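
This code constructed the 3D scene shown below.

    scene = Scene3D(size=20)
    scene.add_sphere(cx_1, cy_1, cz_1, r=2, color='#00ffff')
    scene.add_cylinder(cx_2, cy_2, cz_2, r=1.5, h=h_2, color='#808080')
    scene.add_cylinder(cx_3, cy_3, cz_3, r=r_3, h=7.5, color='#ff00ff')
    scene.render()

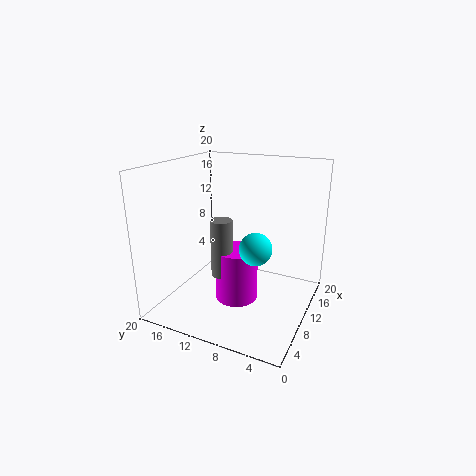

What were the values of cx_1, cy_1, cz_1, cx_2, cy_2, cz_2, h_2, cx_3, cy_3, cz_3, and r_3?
cx_1 = 5.5, cy_1 = 5.5, cz_1 = 11, cx_2 = 8, cy_2 = 11.5, cz_2 = 5, h_2 = 8, cx_3 = 9.5, cy_3 = 10, cz_3 = 1, r_3 = 3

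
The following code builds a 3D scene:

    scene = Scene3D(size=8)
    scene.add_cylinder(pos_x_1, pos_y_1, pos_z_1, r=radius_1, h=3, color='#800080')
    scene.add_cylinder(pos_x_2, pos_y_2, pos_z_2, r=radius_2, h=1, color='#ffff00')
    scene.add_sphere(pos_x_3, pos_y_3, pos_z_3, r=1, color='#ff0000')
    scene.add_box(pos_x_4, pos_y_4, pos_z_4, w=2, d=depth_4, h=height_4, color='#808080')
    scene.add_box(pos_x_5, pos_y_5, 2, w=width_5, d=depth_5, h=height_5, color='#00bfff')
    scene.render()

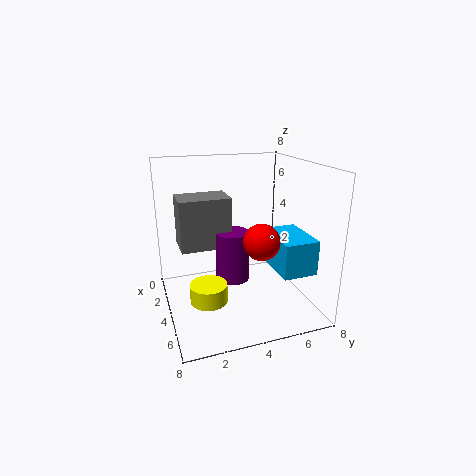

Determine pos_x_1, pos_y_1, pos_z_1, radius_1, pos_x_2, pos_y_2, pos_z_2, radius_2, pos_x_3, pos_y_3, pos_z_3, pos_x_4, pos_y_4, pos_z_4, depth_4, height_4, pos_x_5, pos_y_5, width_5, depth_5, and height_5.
pos_x_1 = 3
pos_y_1 = 4
pos_z_1 = 1
radius_1 = 1
pos_x_2 = 5
pos_y_2 = 2
pos_z_2 = 1
radius_2 = 1
pos_x_3 = 5
pos_y_3 = 5
pos_z_3 = 4
pos_x_4 = 1
pos_y_4 = 1
pos_z_4 = 3
depth_4 = 3
height_4 = 3
pos_x_5 = 3
pos_y_5 = 6
width_5 = 3
depth_5 = 2
height_5 = 2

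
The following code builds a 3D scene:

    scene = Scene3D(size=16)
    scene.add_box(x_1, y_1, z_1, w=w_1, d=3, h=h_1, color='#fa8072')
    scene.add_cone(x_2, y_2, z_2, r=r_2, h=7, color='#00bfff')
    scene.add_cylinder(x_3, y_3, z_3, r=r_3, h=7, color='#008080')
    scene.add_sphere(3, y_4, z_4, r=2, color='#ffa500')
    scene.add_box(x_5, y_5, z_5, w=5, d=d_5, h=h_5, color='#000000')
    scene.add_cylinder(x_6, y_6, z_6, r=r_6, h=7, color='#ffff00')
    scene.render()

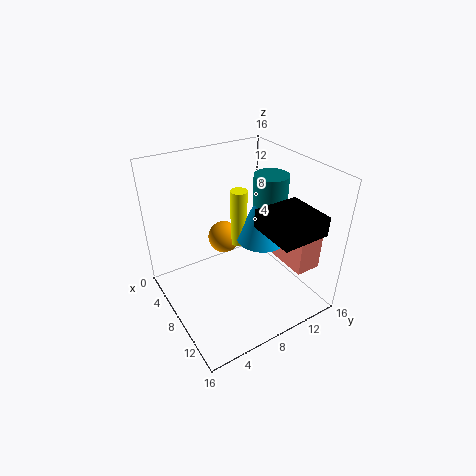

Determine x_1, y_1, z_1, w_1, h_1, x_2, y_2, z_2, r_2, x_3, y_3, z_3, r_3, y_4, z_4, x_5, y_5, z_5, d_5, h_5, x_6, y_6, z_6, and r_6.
x_1 = 8, y_1 = 13, z_1 = 4, w_1 = 5, h_1 = 4, x_2 = 7, y_2 = 12, z_2 = 6, r_2 = 3, x_3 = 7, y_3 = 13, z_3 = 7, r_3 = 2, y_4 = 9, z_4 = 5, x_5 = 11, y_5 = 8, z_5 = 11, d_5 = 5, h_5 = 2, x_6 = 5, y_6 = 10, z_6 = 5, r_6 = 1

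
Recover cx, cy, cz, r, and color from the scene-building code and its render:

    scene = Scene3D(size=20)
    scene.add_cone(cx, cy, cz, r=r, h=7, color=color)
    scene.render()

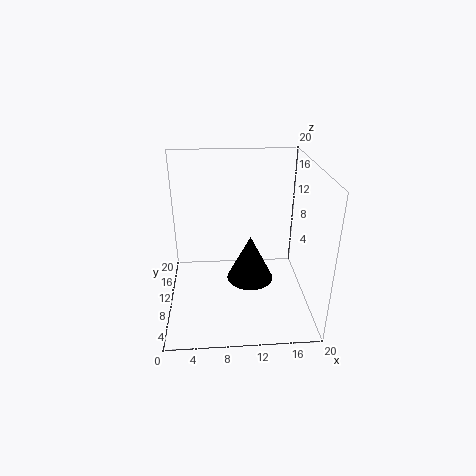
cx = 12, cy = 12, cz = 2, r = 3.5, color = 'black'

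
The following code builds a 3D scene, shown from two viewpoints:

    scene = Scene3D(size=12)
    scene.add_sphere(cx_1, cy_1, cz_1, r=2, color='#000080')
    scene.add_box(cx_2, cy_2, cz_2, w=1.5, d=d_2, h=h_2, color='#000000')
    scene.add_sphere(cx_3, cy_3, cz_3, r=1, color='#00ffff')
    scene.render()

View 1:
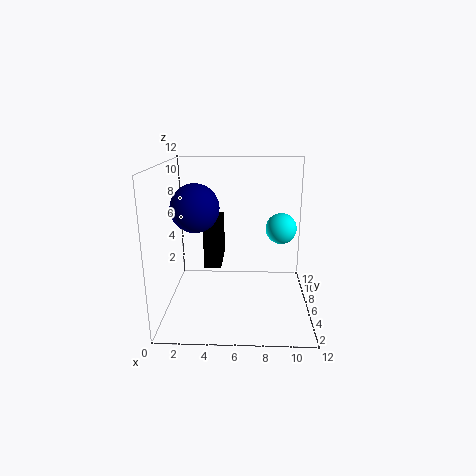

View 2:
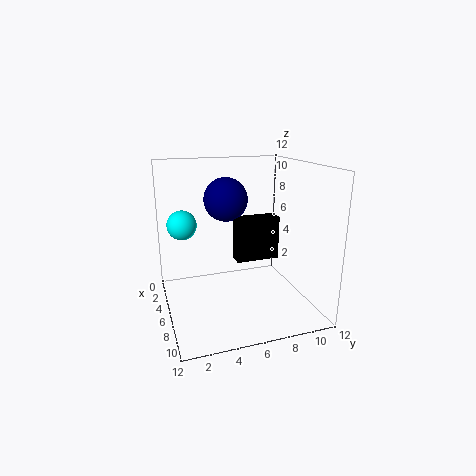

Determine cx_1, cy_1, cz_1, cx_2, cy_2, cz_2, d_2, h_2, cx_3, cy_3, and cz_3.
cx_1 = 2.5; cy_1 = 6; cz_1 = 8.5; cx_2 = 3; cy_2 = 6.5; cz_2 = 3; d_2 = 4; h_2 = 4; cx_3 = 9; cy_3 = 1; cz_3 = 8.5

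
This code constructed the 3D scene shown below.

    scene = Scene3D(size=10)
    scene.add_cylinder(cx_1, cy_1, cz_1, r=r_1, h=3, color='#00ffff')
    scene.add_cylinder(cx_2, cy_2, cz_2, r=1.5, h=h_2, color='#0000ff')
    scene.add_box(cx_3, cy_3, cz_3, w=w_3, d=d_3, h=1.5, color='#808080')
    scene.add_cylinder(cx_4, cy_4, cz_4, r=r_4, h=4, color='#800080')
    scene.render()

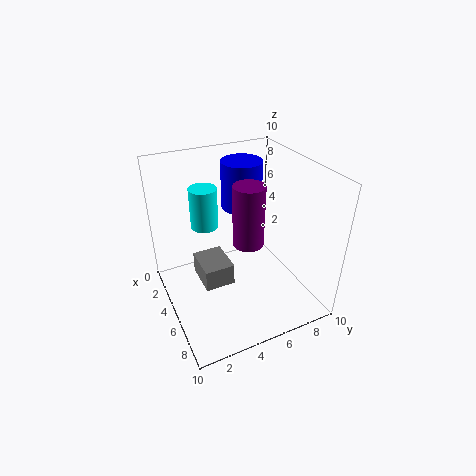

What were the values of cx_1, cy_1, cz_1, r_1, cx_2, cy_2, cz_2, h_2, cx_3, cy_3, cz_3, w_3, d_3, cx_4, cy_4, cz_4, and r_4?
cx_1 = 2.5, cy_1 = 3.5, cz_1 = 5, r_1 = 1, cx_2 = 2.5, cy_2 = 6.5, cz_2 = 6, h_2 = 3.5, cx_3 = 4, cy_3 = 2, cz_3 = 2.5, w_3 = 2.5, d_3 = 2, cx_4 = 6.5, cy_4 = 5, cz_4 = 5.5, r_4 = 1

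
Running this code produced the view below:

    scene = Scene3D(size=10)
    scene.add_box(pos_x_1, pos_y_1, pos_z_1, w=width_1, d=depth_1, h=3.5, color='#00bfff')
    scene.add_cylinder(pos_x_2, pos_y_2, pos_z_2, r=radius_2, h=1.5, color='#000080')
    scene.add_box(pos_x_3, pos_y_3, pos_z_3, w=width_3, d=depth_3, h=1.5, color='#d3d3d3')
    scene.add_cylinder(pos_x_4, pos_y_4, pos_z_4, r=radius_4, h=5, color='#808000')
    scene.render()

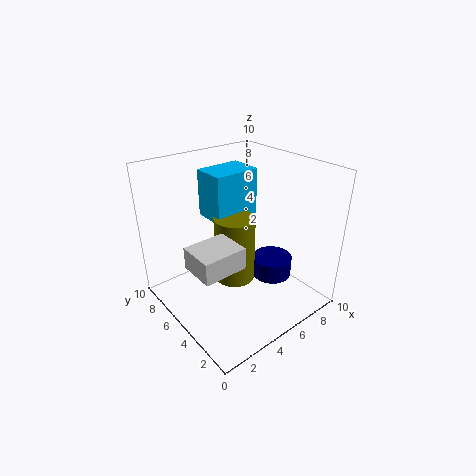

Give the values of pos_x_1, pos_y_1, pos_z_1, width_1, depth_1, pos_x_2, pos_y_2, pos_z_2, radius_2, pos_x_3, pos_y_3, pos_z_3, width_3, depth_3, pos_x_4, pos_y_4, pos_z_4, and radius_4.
pos_x_1 = 4.5; pos_y_1 = 6.5; pos_z_1 = 5.5; width_1 = 3.5; depth_1 = 2.5; pos_x_2 = 8; pos_y_2 = 4.5; pos_z_2 = 1; radius_2 = 1.5; pos_x_3 = 1; pos_y_3 = 3; pos_z_3 = 4; width_3 = 3; depth_3 = 2.5; pos_x_4 = 5.5; pos_y_4 = 6; pos_z_4 = 1; radius_4 = 1.5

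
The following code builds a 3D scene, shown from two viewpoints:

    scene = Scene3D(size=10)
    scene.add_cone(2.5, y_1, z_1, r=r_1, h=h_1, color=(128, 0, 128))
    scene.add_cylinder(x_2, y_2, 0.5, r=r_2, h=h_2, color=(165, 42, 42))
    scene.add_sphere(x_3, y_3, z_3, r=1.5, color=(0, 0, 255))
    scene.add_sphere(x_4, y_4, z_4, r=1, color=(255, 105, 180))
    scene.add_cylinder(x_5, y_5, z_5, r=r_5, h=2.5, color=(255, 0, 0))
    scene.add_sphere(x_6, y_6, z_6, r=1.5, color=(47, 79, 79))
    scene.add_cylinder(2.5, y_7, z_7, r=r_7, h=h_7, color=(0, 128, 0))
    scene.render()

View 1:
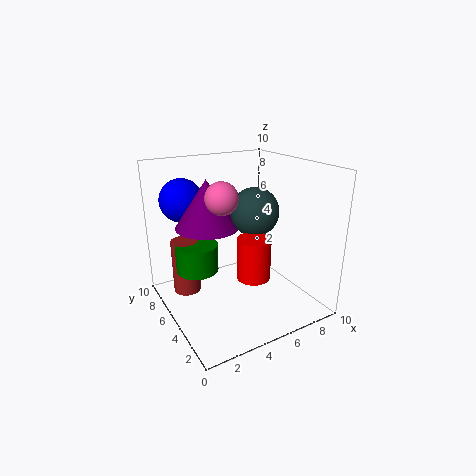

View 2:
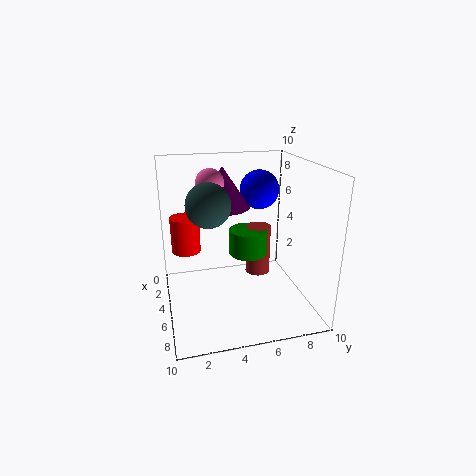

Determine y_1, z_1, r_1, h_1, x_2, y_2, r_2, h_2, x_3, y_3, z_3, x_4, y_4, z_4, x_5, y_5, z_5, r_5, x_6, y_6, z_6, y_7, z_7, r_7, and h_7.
y_1 = 4.5, z_1 = 6.5, r_1 = 2, h_1 = 3, x_2 = 2, y_2 = 7.5, r_2 = 1, h_2 = 4, x_3 = 2, y_3 = 7.5, z_3 = 7.5, x_4 = 3, y_4 = 3.5, z_4 = 8.5, x_5 = 4, y_5 = 1.5, z_5 = 4, r_5 = 1, x_6 = 5, y_6 = 3, z_6 = 7.5, y_7 = 6.5, z_7 = 2.5, r_7 = 1.5, h_7 = 2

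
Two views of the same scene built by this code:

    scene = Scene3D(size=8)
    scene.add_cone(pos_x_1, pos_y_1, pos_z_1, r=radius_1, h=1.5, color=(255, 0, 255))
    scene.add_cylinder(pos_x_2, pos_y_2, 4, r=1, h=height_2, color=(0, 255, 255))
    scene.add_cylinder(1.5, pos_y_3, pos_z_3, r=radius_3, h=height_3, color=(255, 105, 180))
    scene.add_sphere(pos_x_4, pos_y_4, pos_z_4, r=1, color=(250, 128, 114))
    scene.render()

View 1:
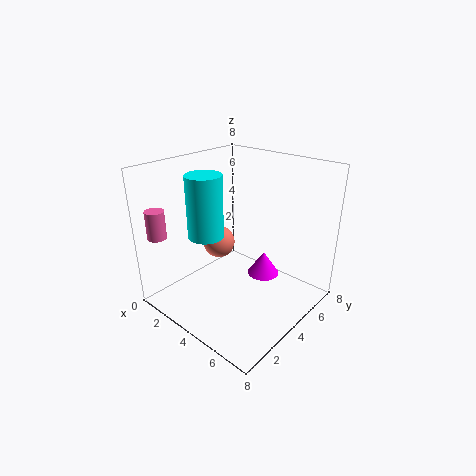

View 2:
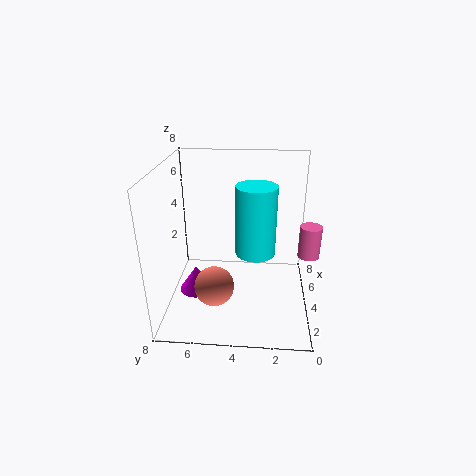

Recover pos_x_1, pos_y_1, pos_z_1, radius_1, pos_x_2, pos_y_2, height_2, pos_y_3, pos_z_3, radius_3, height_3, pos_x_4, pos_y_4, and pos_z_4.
pos_x_1 = 4, pos_y_1 = 6.5, pos_z_1 = 0.5, radius_1 = 1, pos_x_2 = 2.5, pos_y_2 = 3, height_2 = 3.5, pos_y_3 = 0.5, pos_z_3 = 4.5, radius_3 = 0.5, height_3 = 1.5, pos_x_4 = 1.5, pos_y_4 = 5, pos_z_4 = 2.5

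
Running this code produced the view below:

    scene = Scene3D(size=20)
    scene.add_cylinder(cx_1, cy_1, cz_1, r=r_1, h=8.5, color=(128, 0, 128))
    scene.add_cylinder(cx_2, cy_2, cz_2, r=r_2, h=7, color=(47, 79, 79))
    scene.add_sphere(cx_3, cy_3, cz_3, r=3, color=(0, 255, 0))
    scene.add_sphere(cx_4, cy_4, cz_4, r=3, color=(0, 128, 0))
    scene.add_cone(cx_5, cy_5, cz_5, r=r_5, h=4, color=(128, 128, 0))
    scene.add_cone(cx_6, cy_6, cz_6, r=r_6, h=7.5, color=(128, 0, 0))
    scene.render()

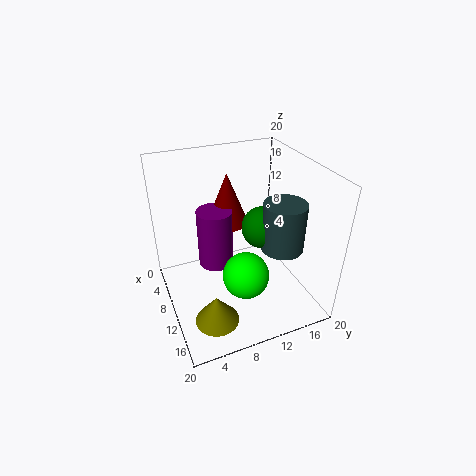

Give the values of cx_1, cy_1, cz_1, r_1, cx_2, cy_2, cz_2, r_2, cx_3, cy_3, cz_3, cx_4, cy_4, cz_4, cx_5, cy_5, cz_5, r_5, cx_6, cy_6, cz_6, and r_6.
cx_1 = 7.5
cy_1 = 7.5
cz_1 = 5
r_1 = 2.5
cx_2 = 12
cy_2 = 16
cz_2 = 8
r_2 = 3
cx_3 = 15
cy_3 = 9
cz_3 = 7.5
cx_4 = 9.5
cy_4 = 14
cz_4 = 10.5
cx_5 = 14.5
cy_5 = 5
cz_5 = 0.5
r_5 = 3
cx_6 = 6
cy_6 = 10
cz_6 = 10.5
r_6 = 3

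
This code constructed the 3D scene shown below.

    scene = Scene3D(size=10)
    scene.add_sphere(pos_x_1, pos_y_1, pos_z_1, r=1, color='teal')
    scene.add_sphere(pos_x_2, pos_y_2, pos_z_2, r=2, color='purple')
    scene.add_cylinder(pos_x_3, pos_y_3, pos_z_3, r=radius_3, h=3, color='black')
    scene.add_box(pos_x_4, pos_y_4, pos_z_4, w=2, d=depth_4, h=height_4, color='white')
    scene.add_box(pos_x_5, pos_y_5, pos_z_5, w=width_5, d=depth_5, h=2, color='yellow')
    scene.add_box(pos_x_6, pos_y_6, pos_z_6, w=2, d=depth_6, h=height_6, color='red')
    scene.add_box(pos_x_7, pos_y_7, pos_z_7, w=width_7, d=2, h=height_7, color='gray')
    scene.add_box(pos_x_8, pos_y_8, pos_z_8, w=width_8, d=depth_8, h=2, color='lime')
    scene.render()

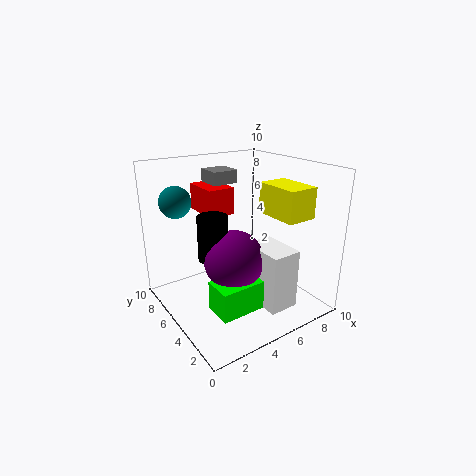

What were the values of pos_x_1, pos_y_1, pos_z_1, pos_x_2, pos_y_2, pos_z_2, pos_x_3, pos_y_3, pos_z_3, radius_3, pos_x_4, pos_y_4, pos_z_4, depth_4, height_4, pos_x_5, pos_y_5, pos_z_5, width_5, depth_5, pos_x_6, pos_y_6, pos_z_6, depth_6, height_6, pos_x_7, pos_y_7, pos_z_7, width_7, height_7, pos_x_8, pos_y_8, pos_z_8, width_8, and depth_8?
pos_x_1 = 1, pos_y_1 = 6, pos_z_1 = 8, pos_x_2 = 4, pos_y_2 = 4, pos_z_2 = 4, pos_x_3 = 3, pos_y_3 = 5, pos_z_3 = 4, radius_3 = 1, pos_x_4 = 5, pos_y_4 = 1, pos_z_4 = 1, depth_4 = 3, height_4 = 4, pos_x_5 = 6, pos_y_5 = 1, pos_z_5 = 7, width_5 = 2, depth_5 = 3, pos_x_6 = 4, pos_y_6 = 7, pos_z_6 = 6, depth_6 = 3, height_6 = 2, pos_x_7 = 5, pos_y_7 = 8, pos_z_7 = 8, width_7 = 2, height_7 = 1, pos_x_8 = 2, pos_y_8 = 2, pos_z_8 = 1, width_8 = 3, depth_8 = 2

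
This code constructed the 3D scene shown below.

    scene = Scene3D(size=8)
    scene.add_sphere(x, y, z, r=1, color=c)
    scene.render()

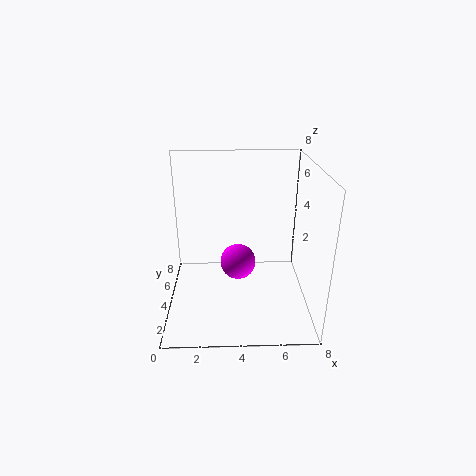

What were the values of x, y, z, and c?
x = 4; y = 4; z = 2.5; c = 'magenta'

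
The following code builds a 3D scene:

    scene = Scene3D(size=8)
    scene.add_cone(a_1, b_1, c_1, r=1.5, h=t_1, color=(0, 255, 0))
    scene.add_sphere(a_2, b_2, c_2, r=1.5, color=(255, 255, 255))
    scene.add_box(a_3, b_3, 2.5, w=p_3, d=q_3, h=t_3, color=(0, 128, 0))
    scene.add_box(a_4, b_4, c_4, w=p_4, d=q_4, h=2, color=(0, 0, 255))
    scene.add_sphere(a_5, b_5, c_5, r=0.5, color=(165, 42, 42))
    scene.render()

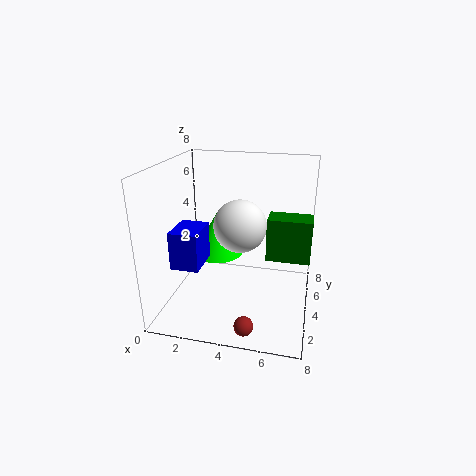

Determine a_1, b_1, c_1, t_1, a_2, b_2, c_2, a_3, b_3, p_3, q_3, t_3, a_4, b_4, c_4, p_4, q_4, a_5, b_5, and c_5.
a_1 = 2.5
b_1 = 5
c_1 = 2.5
t_1 = 2.5
a_2 = 4
b_2 = 4.5
c_2 = 4.5
a_3 = 5.5
b_3 = 4.5
p_3 = 2.5
q_3 = 1.5
t_3 = 2.5
a_4 = 1
b_4 = 1.5
c_4 = 3
p_4 = 1.5
q_4 = 2
a_5 = 5
b_5 = 1
c_5 = 0.5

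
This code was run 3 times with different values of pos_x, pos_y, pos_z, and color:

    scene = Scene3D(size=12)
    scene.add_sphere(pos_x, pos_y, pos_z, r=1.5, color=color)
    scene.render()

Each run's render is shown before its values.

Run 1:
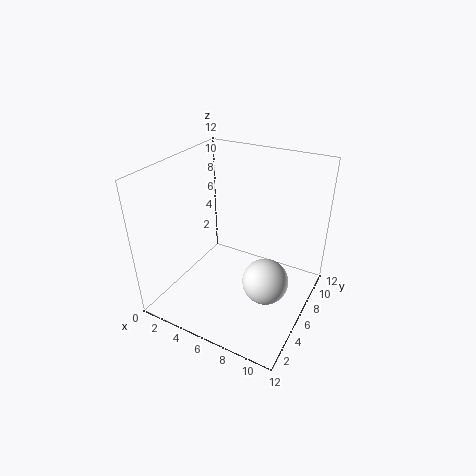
pos_x = 10.5
pos_y = 1.5
pos_z = 6.5
color = 'white'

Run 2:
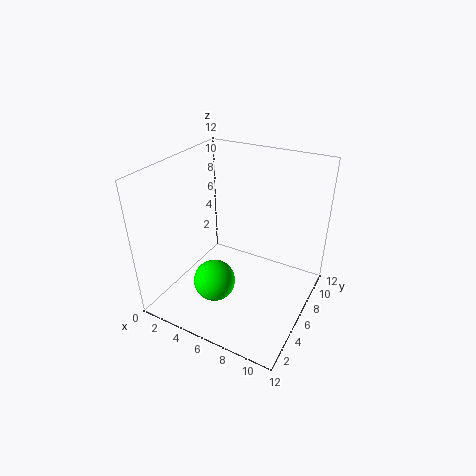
pos_x = 6.5
pos_y = 1.5
pos_z = 5
color = 'lime'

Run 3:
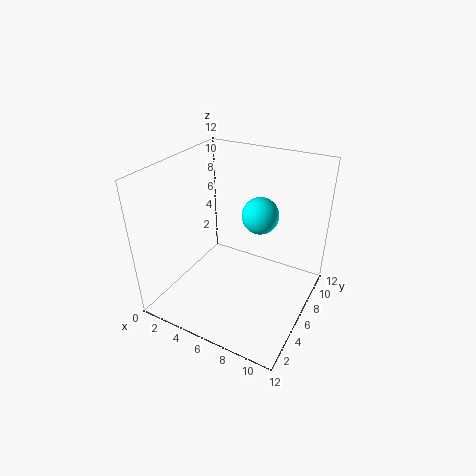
pos_x = 7.5
pos_y = 7
pos_z = 8
color = 'cyan'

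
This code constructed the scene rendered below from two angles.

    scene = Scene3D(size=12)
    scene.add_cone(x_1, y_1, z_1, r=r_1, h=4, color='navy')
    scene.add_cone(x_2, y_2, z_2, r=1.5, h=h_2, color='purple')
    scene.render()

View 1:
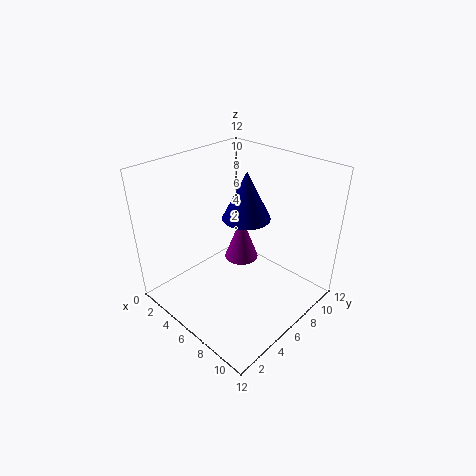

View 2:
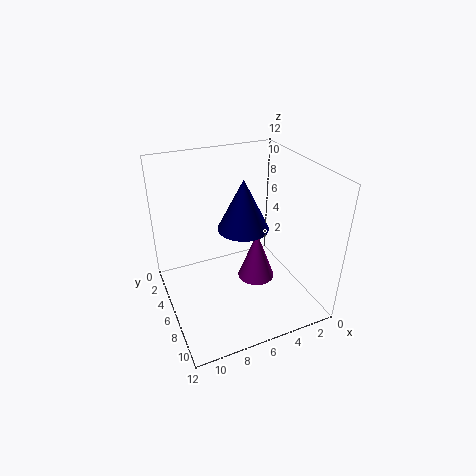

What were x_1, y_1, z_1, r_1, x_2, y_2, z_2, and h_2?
x_1 = 6, y_1 = 7, z_1 = 7.5, r_1 = 2, x_2 = 5, y_2 = 7.5, z_2 = 3, h_2 = 4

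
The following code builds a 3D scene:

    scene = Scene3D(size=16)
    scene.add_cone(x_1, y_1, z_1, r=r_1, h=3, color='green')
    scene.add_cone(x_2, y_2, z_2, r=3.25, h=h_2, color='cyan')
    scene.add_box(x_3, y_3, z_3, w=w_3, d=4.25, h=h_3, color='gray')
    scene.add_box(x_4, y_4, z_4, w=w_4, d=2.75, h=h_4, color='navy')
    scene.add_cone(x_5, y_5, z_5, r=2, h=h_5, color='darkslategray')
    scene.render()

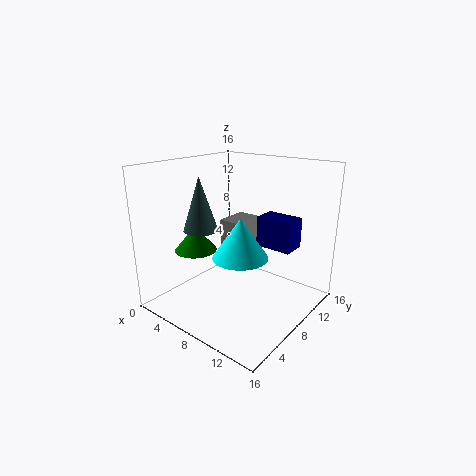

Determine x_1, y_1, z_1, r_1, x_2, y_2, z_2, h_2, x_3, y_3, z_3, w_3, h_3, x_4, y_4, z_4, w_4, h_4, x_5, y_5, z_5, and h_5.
x_1 = 2.5
y_1 = 6.75
z_1 = 5.5
r_1 = 2.5
x_2 = 7.75
y_2 = 8.75
z_2 = 5.25
h_2 = 4.75
x_3 = 2.75
y_3 = 11
z_3 = 3.5
w_3 = 2.75
h_3 = 4.75
x_4 = 8.75
y_4 = 10.5
z_4 = 6.5
w_4 = 4.25
h_4 = 3.5
x_5 = 3.5
y_5 = 6.75
z_5 = 8.25
h_5 = 6.25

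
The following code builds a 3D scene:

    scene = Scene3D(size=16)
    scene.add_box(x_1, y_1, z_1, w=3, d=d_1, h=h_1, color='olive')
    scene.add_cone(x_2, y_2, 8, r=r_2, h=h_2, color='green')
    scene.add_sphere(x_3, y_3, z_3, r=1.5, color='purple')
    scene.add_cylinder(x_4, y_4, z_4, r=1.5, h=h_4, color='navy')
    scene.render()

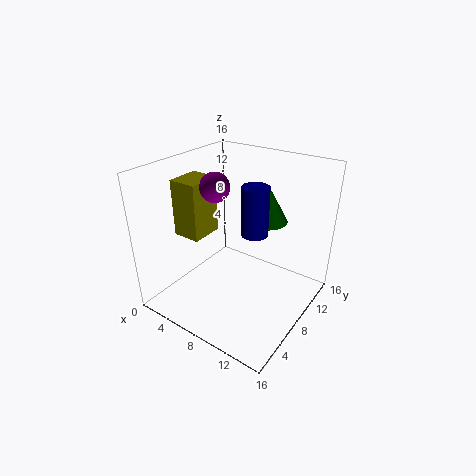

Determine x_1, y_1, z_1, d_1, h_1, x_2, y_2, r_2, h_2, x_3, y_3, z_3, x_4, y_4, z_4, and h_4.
x_1 = 3, y_1 = 3.5, z_1 = 9, d_1 = 3.5, h_1 = 6, x_2 = 8.5, y_2 = 13.5, r_2 = 2.5, h_2 = 4.5, x_3 = 7, y_3 = 5.5, z_3 = 14.5, x_4 = 9.5, y_4 = 9, z_4 = 8.5, h_4 = 5.5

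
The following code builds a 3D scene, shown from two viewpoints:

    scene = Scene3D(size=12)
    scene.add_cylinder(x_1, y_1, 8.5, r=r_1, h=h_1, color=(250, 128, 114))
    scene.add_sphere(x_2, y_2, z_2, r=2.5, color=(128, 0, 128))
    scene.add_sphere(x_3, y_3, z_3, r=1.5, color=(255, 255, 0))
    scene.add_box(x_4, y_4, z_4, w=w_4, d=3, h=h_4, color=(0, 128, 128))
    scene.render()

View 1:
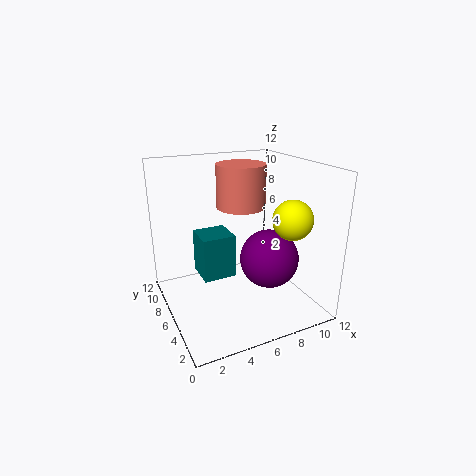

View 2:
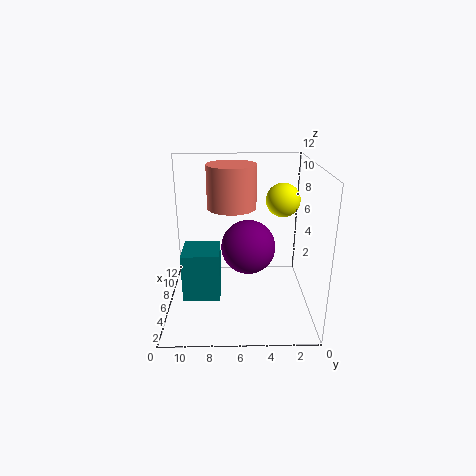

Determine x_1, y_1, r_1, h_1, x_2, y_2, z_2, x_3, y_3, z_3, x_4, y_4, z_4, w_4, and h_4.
x_1 = 6.5; y_1 = 6.5; r_1 = 2; h_1 = 3.5; x_2 = 8.5; y_2 = 5; z_2 = 4; x_3 = 8.5; y_3 = 2; z_3 = 8.5; x_4 = 3.5; y_4 = 7.5; z_4 = 1.5; w_4 = 3; h_4 = 4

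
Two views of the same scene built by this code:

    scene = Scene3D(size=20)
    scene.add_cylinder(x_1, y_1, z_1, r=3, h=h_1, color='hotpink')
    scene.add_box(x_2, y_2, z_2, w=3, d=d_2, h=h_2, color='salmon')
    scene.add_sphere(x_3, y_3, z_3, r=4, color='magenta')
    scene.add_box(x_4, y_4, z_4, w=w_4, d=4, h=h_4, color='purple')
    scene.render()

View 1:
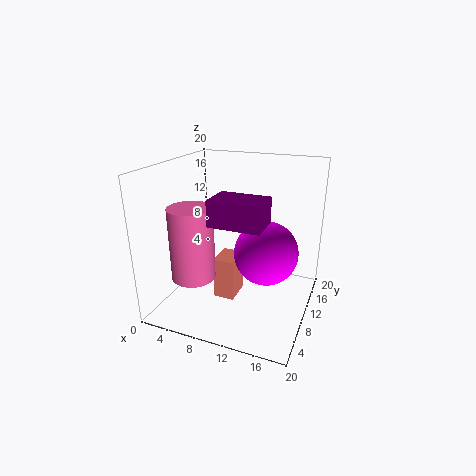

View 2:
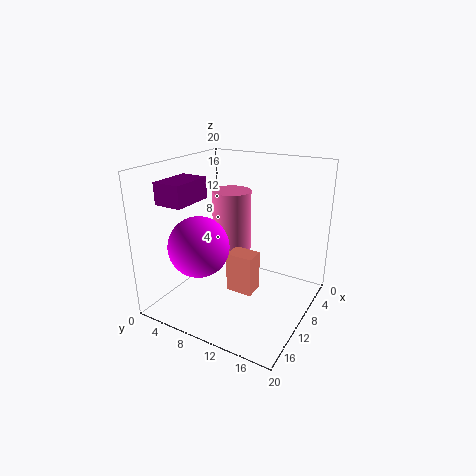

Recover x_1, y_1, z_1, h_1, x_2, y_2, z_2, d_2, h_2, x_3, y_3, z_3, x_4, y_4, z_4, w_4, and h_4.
x_1 = 5
y_1 = 6
z_1 = 5
h_1 = 10
x_2 = 7
y_2 = 8
z_2 = 1
d_2 = 4
h_2 = 6
x_3 = 15
y_3 = 7
z_3 = 10
x_4 = 10
y_4 = 1
z_4 = 15
w_4 = 6
h_4 = 3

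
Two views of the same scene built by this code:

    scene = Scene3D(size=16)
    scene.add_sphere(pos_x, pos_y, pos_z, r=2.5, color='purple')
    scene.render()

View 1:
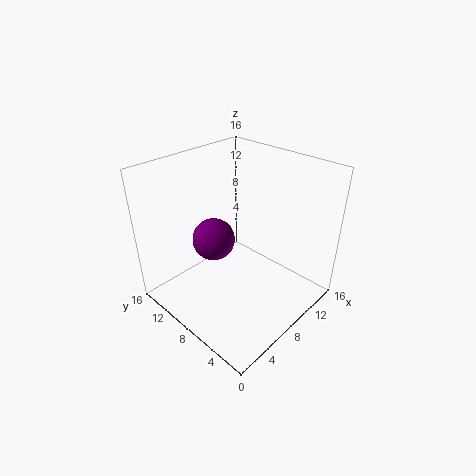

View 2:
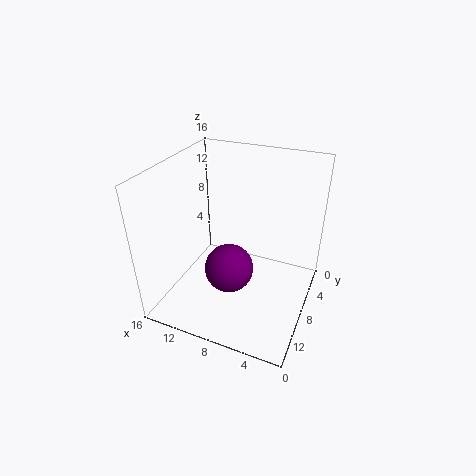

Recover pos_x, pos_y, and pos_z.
pos_x = 7.5; pos_y = 11.5; pos_z = 6.5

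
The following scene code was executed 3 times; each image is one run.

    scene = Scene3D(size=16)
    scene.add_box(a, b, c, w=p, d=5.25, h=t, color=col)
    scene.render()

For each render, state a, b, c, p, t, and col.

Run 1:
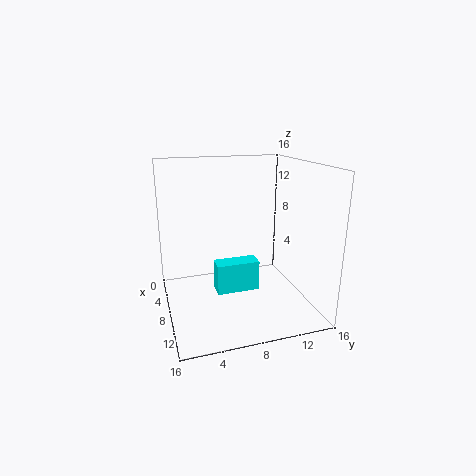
a = 4.25, b = 6, c = 0.25, p = 2.25, t = 3.75, col = 'cyan'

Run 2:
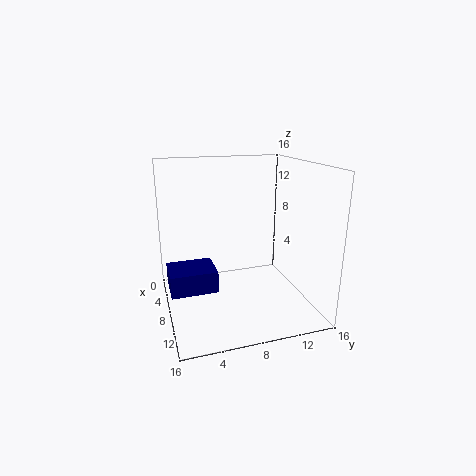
a = 4.5, b = 0.25, c = 2, p = 4.25, t = 2.5, col = 'navy'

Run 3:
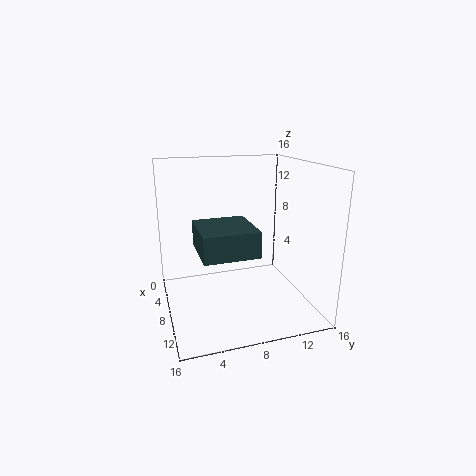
a = 9.5, b = 2.75, c = 8.5, p = 5.5, t = 2.5, col = 'darkslategray'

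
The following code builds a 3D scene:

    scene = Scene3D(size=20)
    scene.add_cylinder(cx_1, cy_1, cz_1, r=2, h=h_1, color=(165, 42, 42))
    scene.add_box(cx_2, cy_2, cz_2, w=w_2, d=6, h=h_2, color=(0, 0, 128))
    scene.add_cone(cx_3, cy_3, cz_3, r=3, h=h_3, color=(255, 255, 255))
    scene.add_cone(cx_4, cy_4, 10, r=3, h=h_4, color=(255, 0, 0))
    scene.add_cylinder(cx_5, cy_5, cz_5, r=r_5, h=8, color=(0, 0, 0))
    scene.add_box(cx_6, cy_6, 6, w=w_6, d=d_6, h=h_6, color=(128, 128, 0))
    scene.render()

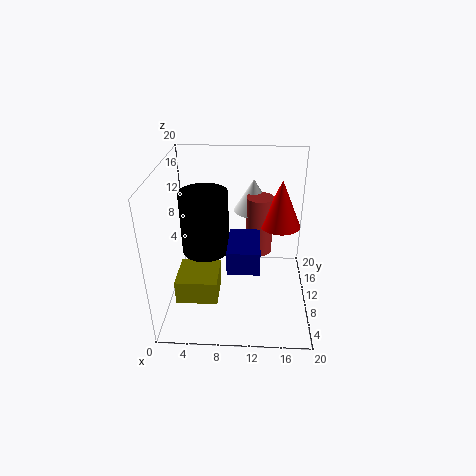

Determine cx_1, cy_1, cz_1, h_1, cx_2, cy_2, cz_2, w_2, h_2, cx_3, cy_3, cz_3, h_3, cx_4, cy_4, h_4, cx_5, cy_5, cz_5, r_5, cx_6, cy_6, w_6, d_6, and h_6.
cx_1 = 13
cy_1 = 15
cz_1 = 5
h_1 = 9
cx_2 = 9
cy_2 = 3
cz_2 = 9
w_2 = 4
h_2 = 3
cx_3 = 12
cy_3 = 17
cz_3 = 11
h_3 = 5
cx_4 = 16
cy_4 = 14
h_4 = 7
cx_5 = 6
cy_5 = 7
cz_5 = 10
r_5 = 3
cx_6 = 3
cy_6 = 1
w_6 = 5
d_6 = 5
h_6 = 3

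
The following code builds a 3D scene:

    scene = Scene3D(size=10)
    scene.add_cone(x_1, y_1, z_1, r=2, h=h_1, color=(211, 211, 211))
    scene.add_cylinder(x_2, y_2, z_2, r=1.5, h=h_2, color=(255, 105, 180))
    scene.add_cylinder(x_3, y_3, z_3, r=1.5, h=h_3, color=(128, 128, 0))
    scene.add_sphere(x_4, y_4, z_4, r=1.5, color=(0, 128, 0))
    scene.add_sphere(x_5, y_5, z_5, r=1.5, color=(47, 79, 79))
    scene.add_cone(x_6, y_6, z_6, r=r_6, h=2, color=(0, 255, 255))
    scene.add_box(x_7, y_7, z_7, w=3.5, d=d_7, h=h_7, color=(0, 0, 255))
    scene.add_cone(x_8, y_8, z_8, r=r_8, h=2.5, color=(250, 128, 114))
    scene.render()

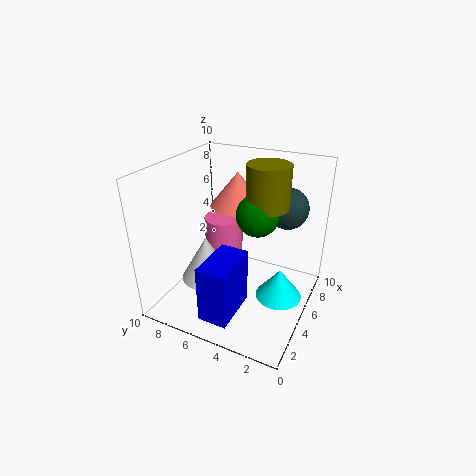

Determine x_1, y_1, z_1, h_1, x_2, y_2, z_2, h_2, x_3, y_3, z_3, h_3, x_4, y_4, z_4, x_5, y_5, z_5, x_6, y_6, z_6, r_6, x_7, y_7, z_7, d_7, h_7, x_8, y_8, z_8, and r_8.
x_1 = 5.5, y_1 = 8, z_1 = 0.5, h_1 = 3.5, x_2 = 7.5, y_2 = 7.5, z_2 = 2, h_2 = 3, x_3 = 6.5, y_3 = 3.5, z_3 = 7, h_3 = 3, x_4 = 6, y_4 = 4, z_4 = 6.5, x_5 = 8, y_5 = 2.5, z_5 = 6.5, x_6 = 4, y_6 = 1.5, z_6 = 2, r_6 = 1.5, x_7 = 1, y_7 = 4, z_7 = 0.5, d_7 = 2, h_7 = 4, x_8 = 7, y_8 = 6, z_8 = 6.5, r_8 = 2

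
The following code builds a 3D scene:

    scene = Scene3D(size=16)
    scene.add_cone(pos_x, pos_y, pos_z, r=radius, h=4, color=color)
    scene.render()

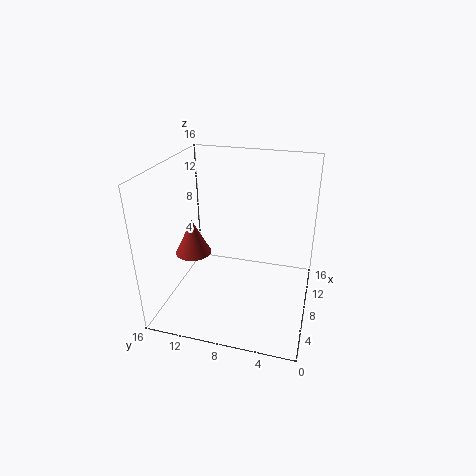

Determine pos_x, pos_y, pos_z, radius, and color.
pos_x = 7, pos_y = 13, pos_z = 6, radius = 2, color = 'brown'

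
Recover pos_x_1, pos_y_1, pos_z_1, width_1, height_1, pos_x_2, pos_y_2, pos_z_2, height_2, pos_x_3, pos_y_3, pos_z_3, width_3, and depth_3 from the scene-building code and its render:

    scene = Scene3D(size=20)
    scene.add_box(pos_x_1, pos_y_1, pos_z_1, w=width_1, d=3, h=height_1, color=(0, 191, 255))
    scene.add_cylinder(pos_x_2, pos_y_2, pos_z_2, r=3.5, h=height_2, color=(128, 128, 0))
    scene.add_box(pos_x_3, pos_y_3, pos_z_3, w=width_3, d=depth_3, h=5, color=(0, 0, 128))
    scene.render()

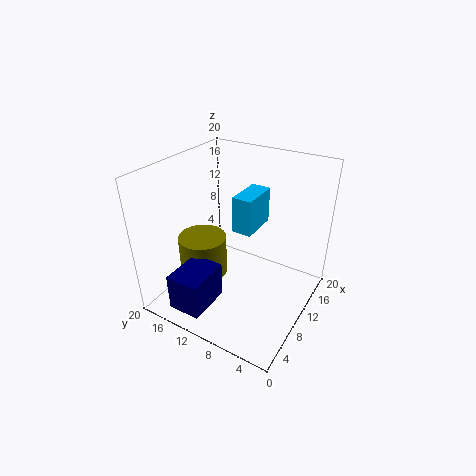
pos_x_1 = 12.5, pos_y_1 = 9.5, pos_z_1 = 9, width_1 = 6, height_1 = 5.5, pos_x_2 = 9, pos_y_2 = 15.5, pos_z_2 = 3, height_2 = 6, pos_x_3 = 0.5, pos_y_3 = 10.5, pos_z_3 = 2.5, width_3 = 6, depth_3 = 4.5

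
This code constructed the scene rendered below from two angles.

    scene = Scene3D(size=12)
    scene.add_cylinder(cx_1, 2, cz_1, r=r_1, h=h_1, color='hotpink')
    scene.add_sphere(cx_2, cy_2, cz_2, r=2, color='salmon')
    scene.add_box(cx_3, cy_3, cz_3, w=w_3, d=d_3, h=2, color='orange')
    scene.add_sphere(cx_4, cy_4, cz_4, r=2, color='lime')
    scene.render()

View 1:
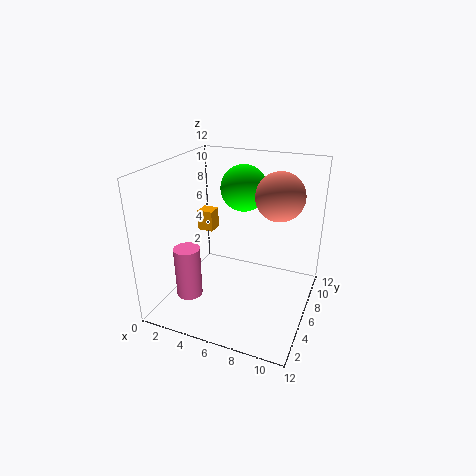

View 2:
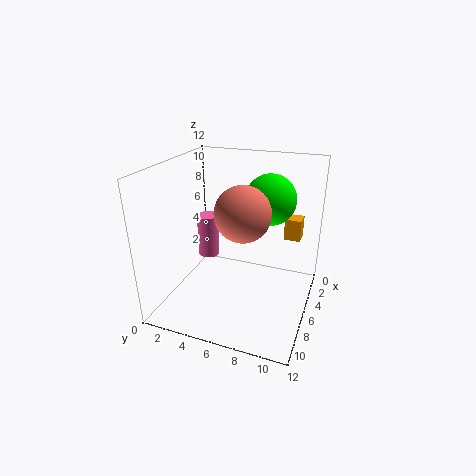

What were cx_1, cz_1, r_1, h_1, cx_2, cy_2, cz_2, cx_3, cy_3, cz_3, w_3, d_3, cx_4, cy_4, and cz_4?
cx_1 = 3.5, cz_1 = 2.5, r_1 = 1, h_1 = 4, cx_2 = 9, cy_2 = 7.5, cz_2 = 9.5, cx_3 = 0.5, cy_3 = 9, cz_3 = 4.5, w_3 = 1.5, d_3 = 1.5, cx_4 = 5.5, cy_4 = 8.5, cz_4 = 9.5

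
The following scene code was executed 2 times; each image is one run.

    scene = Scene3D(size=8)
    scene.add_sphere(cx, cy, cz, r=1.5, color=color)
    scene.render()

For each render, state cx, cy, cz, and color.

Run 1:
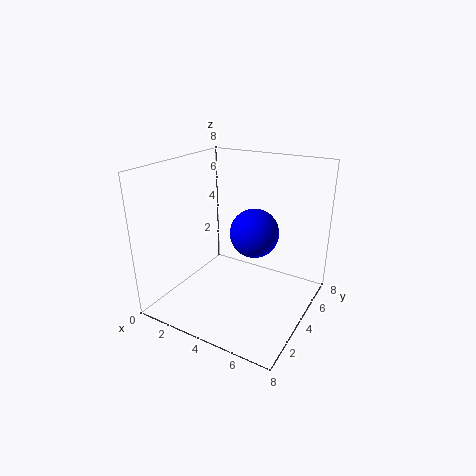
cx = 4; cy = 6; cz = 3.5; color = 'blue'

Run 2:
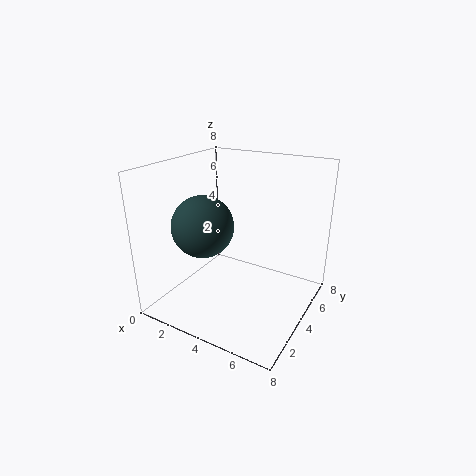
cx = 3.5; cy = 1.5; cz = 5.5; color = 'darkslategray'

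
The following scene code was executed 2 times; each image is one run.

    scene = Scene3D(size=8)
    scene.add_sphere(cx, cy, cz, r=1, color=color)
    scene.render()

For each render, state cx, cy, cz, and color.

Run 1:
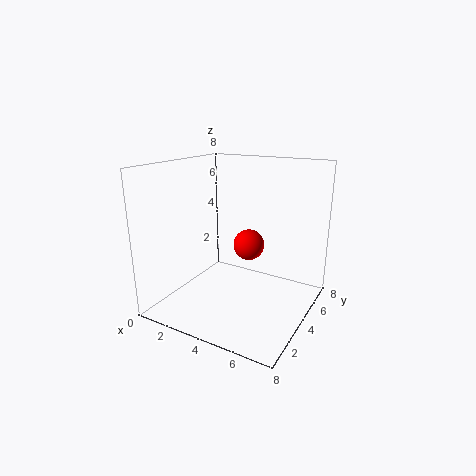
cx = 3.25; cy = 6.75; cz = 2.5; color = 'red'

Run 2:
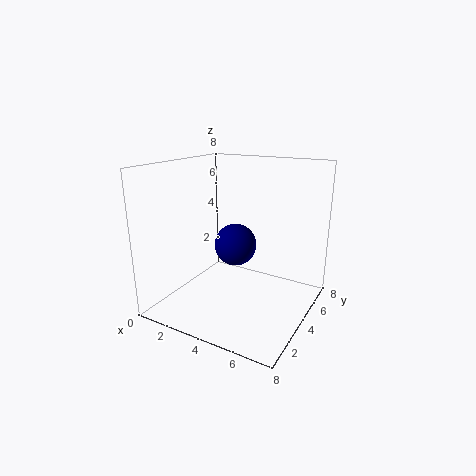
cx = 5; cy = 2; cz = 4.5; color = 'navy'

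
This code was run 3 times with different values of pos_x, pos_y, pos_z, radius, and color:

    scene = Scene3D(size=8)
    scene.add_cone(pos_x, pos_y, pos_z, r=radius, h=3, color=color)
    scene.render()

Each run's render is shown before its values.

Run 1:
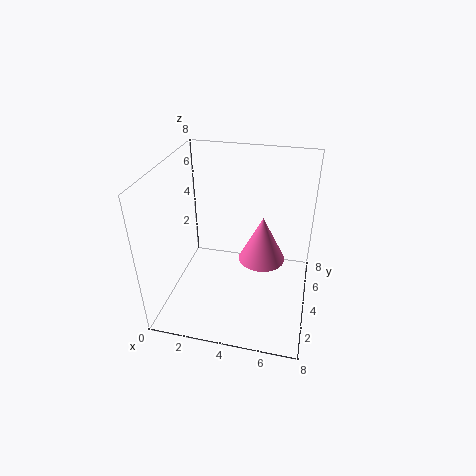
pos_x = 5
pos_y = 6.5
pos_z = 1
radius = 1.5
color = 'hotpink'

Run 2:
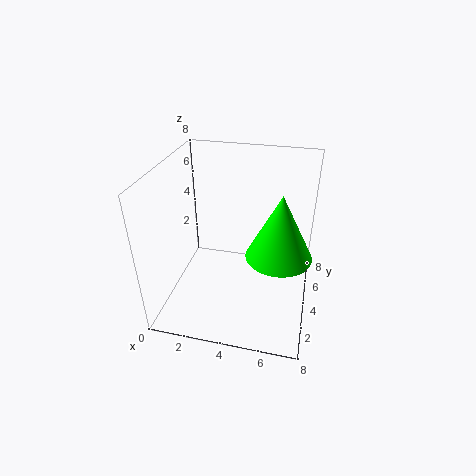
pos_x = 6.5
pos_y = 1.5
pos_z = 5
radius = 1.5
color = 'lime'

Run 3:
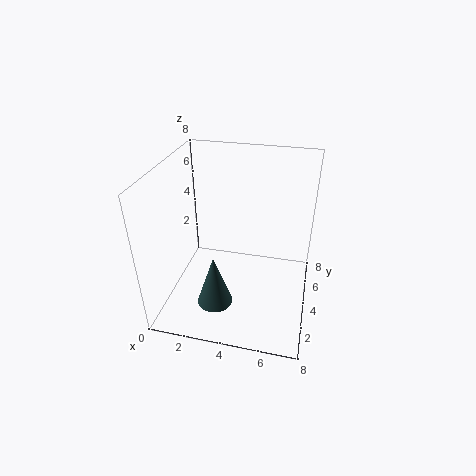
pos_x = 3
pos_y = 2.5
pos_z = 0.5
radius = 1
color = 'darkslategray'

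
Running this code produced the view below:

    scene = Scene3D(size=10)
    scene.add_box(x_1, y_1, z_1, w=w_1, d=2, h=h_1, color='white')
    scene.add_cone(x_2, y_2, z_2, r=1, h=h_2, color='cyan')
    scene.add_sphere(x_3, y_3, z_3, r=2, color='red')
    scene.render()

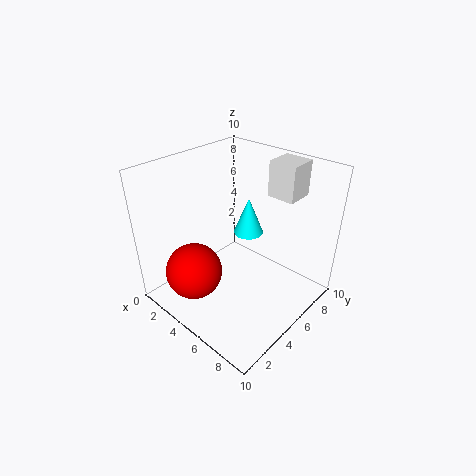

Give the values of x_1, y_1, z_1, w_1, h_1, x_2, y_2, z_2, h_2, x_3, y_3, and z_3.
x_1 = 5.5; y_1 = 7.5; z_1 = 7.5; w_1 = 2; h_1 = 2.5; x_2 = 5.5; y_2 = 5.5; z_2 = 5.5; h_2 = 2.5; x_3 = 3; y_3 = 2.5; z_3 = 2.5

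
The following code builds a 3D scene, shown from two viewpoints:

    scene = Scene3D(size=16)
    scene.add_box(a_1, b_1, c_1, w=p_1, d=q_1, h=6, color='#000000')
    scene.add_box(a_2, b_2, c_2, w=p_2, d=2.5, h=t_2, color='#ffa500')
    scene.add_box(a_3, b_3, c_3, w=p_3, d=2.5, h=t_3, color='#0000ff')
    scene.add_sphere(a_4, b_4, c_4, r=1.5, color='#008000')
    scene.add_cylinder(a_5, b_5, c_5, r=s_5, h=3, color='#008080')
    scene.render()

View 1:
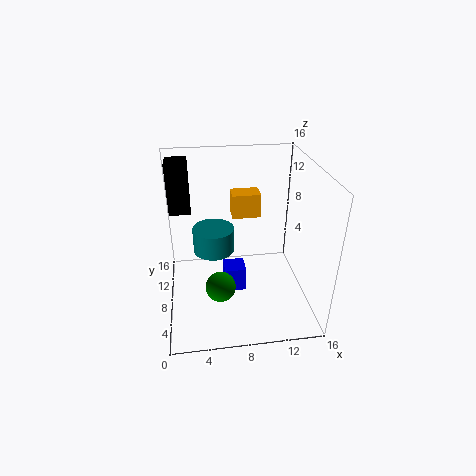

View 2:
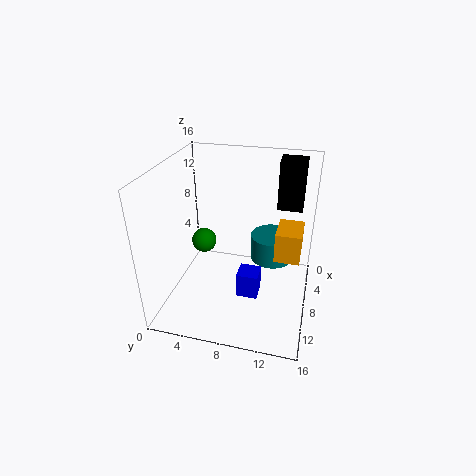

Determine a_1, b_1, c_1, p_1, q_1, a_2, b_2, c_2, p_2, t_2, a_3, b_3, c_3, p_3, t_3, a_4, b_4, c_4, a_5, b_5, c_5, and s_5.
a_1 = 0.5; b_1 = 11.5; c_1 = 9.5; p_1 = 2.5; q_1 = 3; a_2 = 8; b_2 = 12.5; c_2 = 8; p_2 = 3.5; t_2 = 3; a_3 = 6.5; b_3 = 8; c_3 = 0.5; p_3 = 2.5; t_3 = 3; a_4 = 5.5; b_4 = 3; c_4 = 5.5; a_5 = 5.5; b_5 = 11.5; c_5 = 4.5; s_5 = 2.5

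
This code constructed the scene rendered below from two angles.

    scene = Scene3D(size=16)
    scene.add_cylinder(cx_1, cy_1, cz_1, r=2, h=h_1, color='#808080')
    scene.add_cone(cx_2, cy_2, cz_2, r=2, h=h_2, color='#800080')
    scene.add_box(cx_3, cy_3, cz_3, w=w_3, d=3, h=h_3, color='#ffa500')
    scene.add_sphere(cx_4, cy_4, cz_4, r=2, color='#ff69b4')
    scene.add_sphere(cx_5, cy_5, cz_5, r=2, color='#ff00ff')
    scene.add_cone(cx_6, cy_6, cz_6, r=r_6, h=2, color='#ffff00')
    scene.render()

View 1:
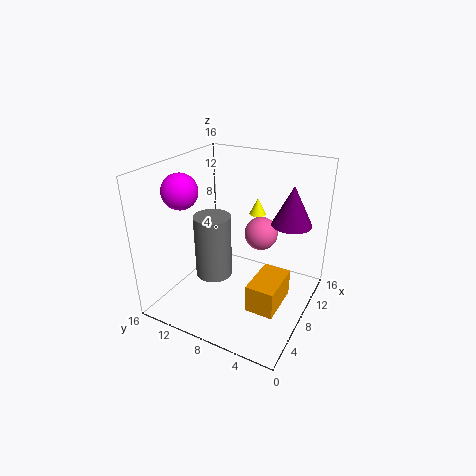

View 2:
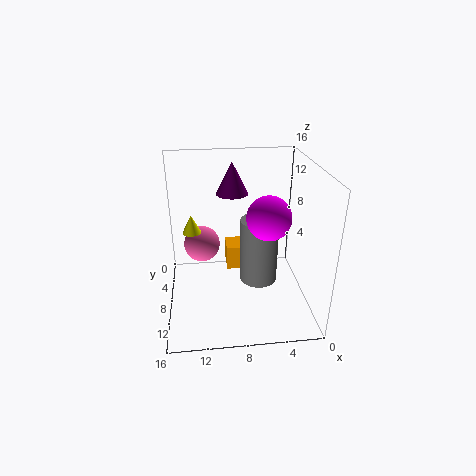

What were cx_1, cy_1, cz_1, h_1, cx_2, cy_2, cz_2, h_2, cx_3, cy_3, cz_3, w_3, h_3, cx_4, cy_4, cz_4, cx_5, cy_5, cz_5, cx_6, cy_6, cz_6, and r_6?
cx_1 = 6, cy_1 = 10, cz_1 = 4, h_1 = 7, cx_2 = 8, cy_2 = 2, cz_2 = 11, h_2 = 4, cx_3 = 4, cy_3 = 2, cz_3 = 2, w_3 = 5, h_3 = 3, cx_4 = 12, cy_4 = 7, cz_4 = 7, cx_5 = 6, cy_5 = 14, cz_5 = 13, cx_6 = 13, cy_6 = 8, cz_6 = 9, r_6 = 1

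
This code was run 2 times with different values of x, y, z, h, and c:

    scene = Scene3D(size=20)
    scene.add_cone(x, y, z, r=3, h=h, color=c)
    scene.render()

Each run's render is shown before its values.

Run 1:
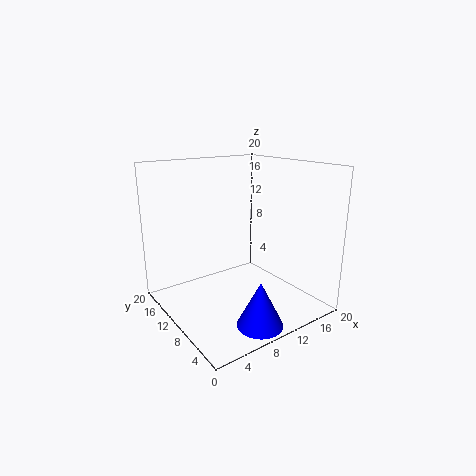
x = 8.5; y = 3; z = 0.5; h = 6; c = 'blue'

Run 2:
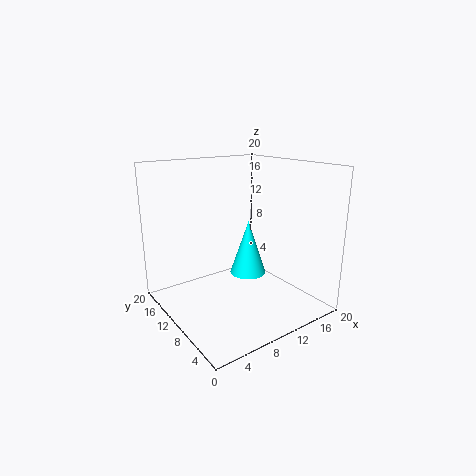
x = 16; y = 15.5; z = 1; h = 9; c = 'cyan'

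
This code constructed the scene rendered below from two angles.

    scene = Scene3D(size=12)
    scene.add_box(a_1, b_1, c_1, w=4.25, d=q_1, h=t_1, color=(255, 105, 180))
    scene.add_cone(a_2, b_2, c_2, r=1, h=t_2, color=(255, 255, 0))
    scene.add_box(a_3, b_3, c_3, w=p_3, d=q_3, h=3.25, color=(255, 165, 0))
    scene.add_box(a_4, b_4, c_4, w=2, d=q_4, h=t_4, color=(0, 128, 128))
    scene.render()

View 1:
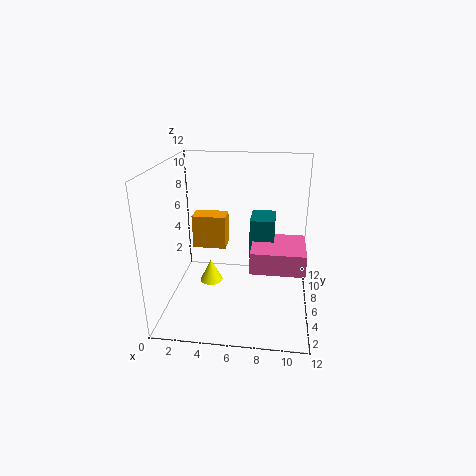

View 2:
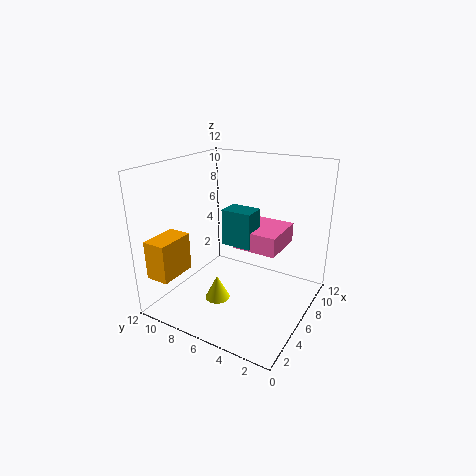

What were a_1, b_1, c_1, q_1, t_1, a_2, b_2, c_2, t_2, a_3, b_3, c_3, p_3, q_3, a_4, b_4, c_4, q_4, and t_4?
a_1 = 7.25
b_1 = 3.25
c_1 = 4.25
q_1 = 4
t_1 = 1.75
a_2 = 3.5
b_2 = 6.5
c_2 = 1.5
t_2 = 2
a_3 = 1
b_3 = 9.75
c_3 = 3
p_3 = 3.25
q_3 = 2
a_4 = 7
b_4 = 5.5
c_4 = 4.5
q_4 = 2.75
t_4 = 3.25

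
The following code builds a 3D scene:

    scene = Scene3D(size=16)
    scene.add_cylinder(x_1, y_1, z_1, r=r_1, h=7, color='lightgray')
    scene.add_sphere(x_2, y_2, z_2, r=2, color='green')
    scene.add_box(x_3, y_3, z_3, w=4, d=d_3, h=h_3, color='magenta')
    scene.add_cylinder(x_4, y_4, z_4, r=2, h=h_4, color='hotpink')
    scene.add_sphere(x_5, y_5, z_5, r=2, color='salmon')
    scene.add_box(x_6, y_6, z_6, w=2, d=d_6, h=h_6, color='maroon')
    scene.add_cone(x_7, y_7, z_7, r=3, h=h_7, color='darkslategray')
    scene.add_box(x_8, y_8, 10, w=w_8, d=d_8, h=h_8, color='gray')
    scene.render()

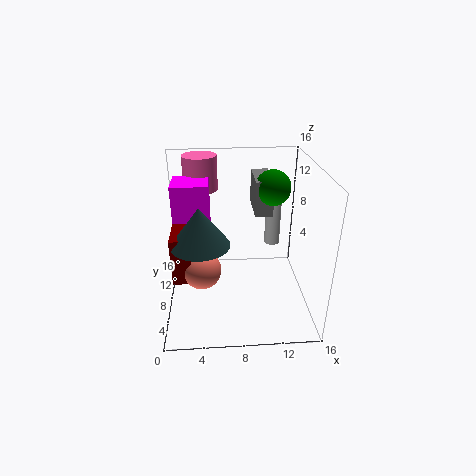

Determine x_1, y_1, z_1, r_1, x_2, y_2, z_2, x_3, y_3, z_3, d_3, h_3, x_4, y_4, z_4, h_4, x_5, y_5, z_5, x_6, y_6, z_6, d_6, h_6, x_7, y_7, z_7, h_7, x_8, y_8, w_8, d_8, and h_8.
x_1 = 13; y_1 = 14; z_1 = 4; r_1 = 1; x_2 = 12; y_2 = 10; z_2 = 13; x_3 = 1; y_3 = 8; z_3 = 7; d_3 = 4; h_3 = 7; x_4 = 4; y_4 = 13; z_4 = 12; h_4 = 4; x_5 = 4; y_5 = 5; z_5 = 6; x_6 = 1; y_6 = 4; z_6 = 5; d_6 = 4; h_6 = 5; x_7 = 4; y_7 = 5; z_7 = 9; h_7 = 4; x_8 = 10; y_8 = 9; w_8 = 2; d_8 = 5; h_8 = 4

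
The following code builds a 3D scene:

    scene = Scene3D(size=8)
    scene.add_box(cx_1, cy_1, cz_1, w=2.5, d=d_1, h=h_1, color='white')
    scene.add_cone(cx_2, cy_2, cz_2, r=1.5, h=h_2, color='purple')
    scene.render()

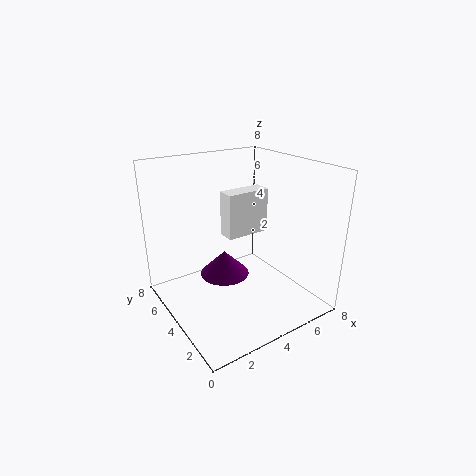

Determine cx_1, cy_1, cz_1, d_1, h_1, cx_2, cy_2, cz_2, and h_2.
cx_1 = 3.5, cy_1 = 4, cz_1 = 4, d_1 = 1, h_1 = 2.5, cx_2 = 4, cy_2 = 5.5, cz_2 = 1, h_2 = 1.5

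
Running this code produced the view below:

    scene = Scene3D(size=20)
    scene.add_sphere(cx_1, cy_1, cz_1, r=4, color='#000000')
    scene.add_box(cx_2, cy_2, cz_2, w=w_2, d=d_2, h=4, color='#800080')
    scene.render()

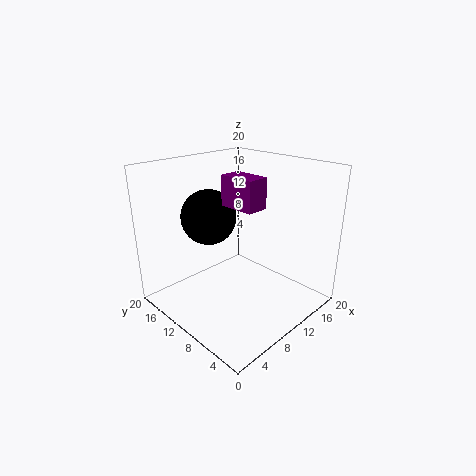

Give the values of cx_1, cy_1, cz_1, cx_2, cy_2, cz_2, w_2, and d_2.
cx_1 = 9, cy_1 = 15, cz_1 = 12, cx_2 = 8, cy_2 = 6, cz_2 = 15, w_2 = 3, d_2 = 5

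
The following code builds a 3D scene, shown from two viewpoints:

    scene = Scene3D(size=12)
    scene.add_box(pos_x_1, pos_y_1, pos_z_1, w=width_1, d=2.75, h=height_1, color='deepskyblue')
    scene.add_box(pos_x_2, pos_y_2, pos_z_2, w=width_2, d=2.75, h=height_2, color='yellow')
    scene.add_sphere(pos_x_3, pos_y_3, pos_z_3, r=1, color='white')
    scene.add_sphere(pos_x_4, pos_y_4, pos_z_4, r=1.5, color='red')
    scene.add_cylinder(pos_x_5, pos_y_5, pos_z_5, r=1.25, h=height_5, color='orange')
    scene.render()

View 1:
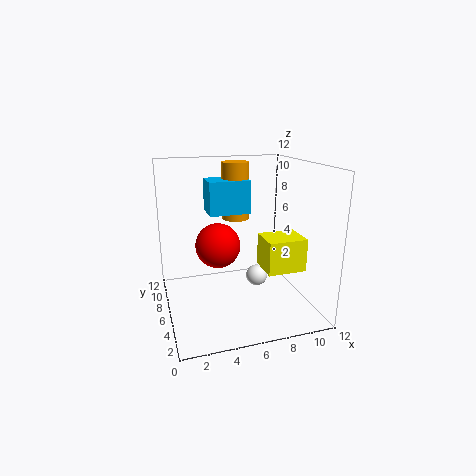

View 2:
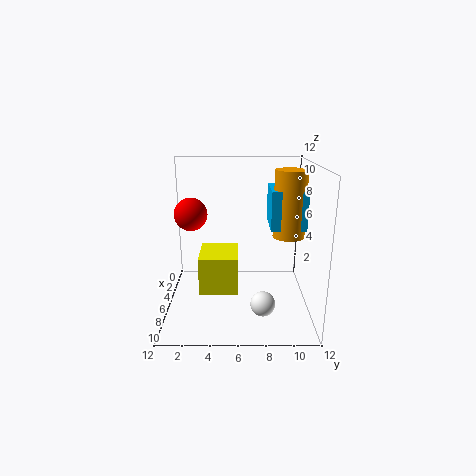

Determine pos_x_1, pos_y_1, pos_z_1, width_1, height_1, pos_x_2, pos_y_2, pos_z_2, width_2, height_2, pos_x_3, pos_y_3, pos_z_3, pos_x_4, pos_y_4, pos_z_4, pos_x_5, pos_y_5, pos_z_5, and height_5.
pos_x_1 = 4.25
pos_y_1 = 8.5
pos_z_1 = 7.25
width_1 = 3.75
height_1 = 3
pos_x_2 = 7.75
pos_y_2 = 3.25
pos_z_2 = 3.5
width_2 = 3.25
height_2 = 2.75
pos_x_3 = 8.5
pos_y_3 = 8
pos_z_3 = 1.25
pos_x_4 = 3.25
pos_y_4 = 1.75
pos_z_4 = 7.25
pos_x_5 = 7
pos_y_5 = 10
pos_z_5 = 6.5
height_5 = 5.25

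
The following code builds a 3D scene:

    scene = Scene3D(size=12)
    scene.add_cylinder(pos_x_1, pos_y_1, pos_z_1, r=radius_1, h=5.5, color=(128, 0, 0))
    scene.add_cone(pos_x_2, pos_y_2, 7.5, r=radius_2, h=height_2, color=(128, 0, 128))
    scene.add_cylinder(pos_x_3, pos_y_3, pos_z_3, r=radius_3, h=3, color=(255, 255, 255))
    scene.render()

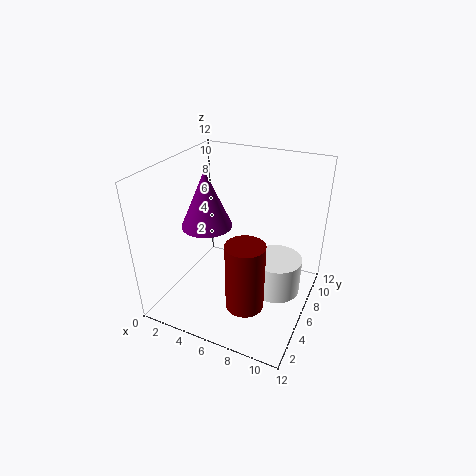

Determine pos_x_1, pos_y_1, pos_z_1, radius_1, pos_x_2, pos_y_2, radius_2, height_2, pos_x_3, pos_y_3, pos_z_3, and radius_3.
pos_x_1 = 8
pos_y_1 = 3
pos_z_1 = 2
radius_1 = 1.5
pos_x_2 = 4
pos_y_2 = 4.5
radius_2 = 2
height_2 = 4.5
pos_x_3 = 9.5
pos_y_3 = 6
pos_z_3 = 2
radius_3 = 2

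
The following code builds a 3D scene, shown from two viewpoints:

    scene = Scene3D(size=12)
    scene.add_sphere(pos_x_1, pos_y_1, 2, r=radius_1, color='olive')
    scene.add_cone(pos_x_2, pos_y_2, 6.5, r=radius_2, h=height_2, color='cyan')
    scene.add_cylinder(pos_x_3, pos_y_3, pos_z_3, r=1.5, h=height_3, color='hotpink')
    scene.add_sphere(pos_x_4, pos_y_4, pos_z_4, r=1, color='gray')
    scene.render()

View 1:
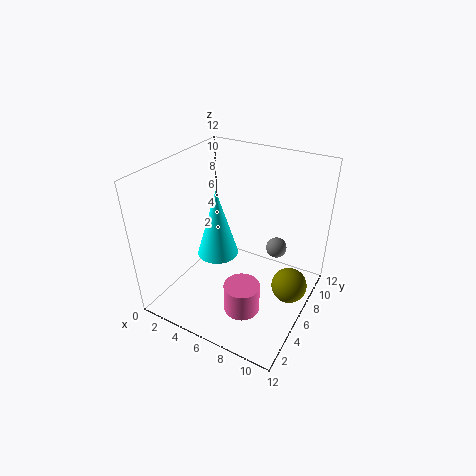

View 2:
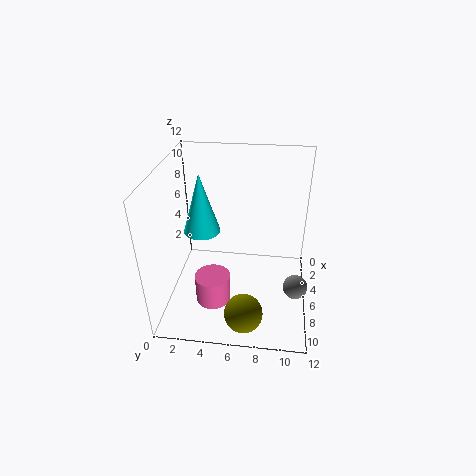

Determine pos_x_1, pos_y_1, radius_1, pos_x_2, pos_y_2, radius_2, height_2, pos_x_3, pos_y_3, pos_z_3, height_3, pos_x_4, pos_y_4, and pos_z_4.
pos_x_1 = 10.5, pos_y_1 = 7, radius_1 = 1.5, pos_x_2 = 6, pos_y_2 = 3, radius_2 = 1.5, height_2 = 5, pos_x_3 = 7.5, pos_y_3 = 4, pos_z_3 = 0.5, height_3 = 2.5, pos_x_4 = 7.5, pos_y_4 = 11, pos_z_4 = 2.5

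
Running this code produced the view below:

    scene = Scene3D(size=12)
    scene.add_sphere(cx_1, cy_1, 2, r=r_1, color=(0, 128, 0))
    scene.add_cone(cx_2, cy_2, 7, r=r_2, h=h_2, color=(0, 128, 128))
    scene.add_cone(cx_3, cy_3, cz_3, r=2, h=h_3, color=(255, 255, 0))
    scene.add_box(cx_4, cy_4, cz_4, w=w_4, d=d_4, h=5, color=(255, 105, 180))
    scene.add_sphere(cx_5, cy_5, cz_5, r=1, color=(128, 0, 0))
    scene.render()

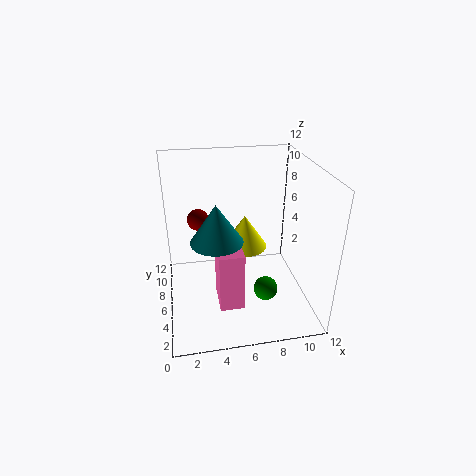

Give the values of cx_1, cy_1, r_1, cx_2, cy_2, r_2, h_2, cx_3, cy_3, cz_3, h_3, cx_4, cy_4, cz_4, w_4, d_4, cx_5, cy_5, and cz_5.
cx_1 = 8
cy_1 = 4
r_1 = 1
cx_2 = 4
cy_2 = 4
r_2 = 2
h_2 = 3
cx_3 = 7
cy_3 = 8
cz_3 = 4
h_3 = 3
cx_4 = 4
cy_4 = 3
cz_4 = 1
w_4 = 2
d_4 = 3
cx_5 = 3
cy_5 = 10
cz_5 = 6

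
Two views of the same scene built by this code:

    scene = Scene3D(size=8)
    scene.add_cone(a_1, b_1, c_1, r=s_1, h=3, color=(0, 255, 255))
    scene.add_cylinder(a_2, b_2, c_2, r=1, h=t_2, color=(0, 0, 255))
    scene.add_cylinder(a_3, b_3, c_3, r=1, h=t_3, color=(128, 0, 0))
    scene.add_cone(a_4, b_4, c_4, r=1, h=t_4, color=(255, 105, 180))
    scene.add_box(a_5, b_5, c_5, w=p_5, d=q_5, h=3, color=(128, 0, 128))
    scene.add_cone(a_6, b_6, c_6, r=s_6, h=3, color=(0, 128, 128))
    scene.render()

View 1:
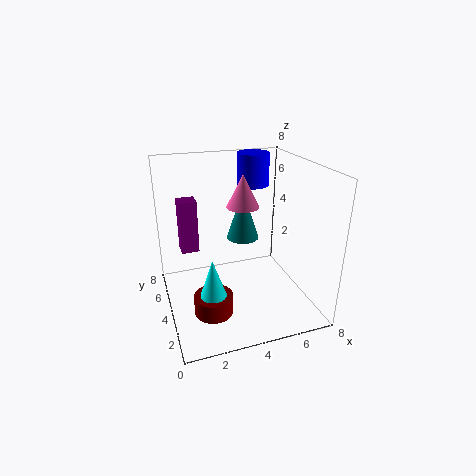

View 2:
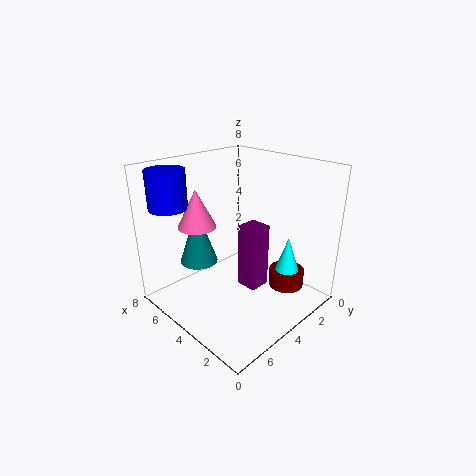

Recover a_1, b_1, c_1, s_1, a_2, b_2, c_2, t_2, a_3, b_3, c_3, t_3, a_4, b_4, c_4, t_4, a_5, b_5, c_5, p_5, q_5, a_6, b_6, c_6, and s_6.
a_1 = 2
b_1 = 2
c_1 = 1
s_1 = 1
a_2 = 6
b_2 = 7
c_2 = 6
t_2 = 2
a_3 = 2
b_3 = 2
c_3 = 1
t_3 = 1
a_4 = 5
b_4 = 6
c_4 = 5
t_4 = 2
a_5 = 1
b_5 = 5
c_5 = 3
p_5 = 1
q_5 = 1
a_6 = 5
b_6 = 6
c_6 = 3
s_6 = 1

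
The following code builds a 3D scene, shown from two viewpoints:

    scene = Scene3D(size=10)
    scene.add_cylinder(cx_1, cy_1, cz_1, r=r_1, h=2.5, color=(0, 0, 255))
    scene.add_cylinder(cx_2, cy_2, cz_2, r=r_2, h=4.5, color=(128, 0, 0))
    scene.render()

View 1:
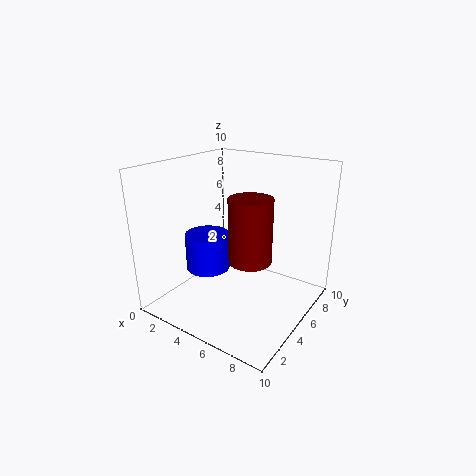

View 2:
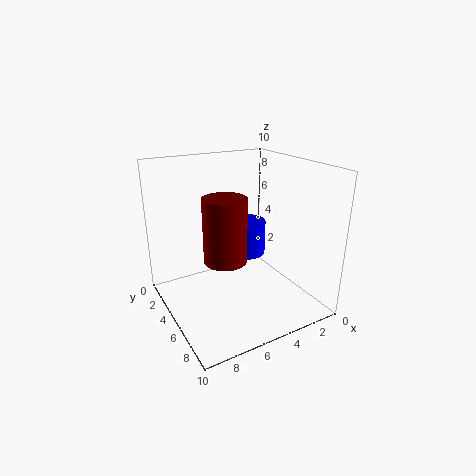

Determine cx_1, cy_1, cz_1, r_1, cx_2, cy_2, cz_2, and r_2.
cx_1 = 3.5, cy_1 = 3.5, cz_1 = 3, r_1 = 1.5, cx_2 = 6, cy_2 = 5, cz_2 = 3.5, r_2 = 1.5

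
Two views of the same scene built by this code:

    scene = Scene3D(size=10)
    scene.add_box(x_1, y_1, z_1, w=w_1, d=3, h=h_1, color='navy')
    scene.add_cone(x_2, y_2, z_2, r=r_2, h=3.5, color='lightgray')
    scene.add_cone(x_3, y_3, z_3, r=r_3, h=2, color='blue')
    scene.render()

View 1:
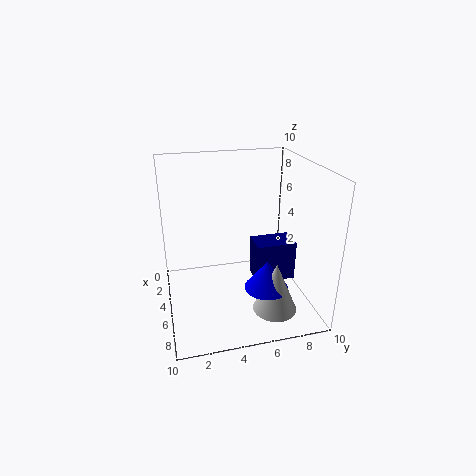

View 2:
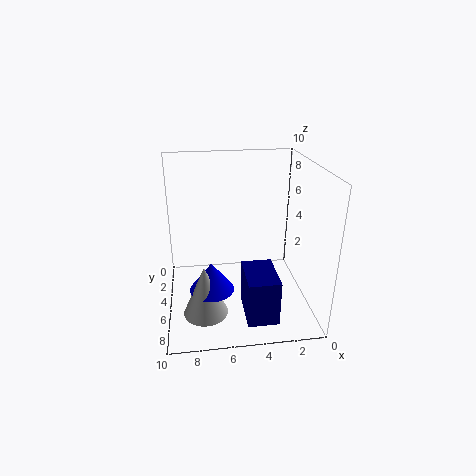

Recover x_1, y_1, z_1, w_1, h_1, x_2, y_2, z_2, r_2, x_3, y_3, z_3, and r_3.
x_1 = 3; y_1 = 6.5; z_1 = 1; w_1 = 2; h_1 = 3; x_2 = 7.5; y_2 = 7; z_2 = 0.5; r_2 = 1.5; x_3 = 7; y_3 = 6.5; z_3 = 2; r_3 = 1.5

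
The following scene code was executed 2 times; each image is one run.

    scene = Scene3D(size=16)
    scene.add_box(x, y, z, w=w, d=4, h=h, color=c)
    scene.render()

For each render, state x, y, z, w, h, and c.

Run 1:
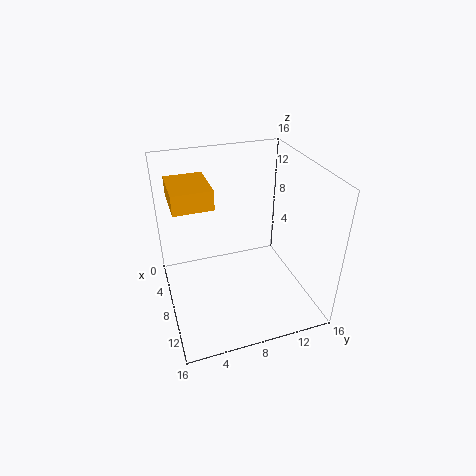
x = 5; y = 1; z = 13; w = 5; h = 2; c = 'orange'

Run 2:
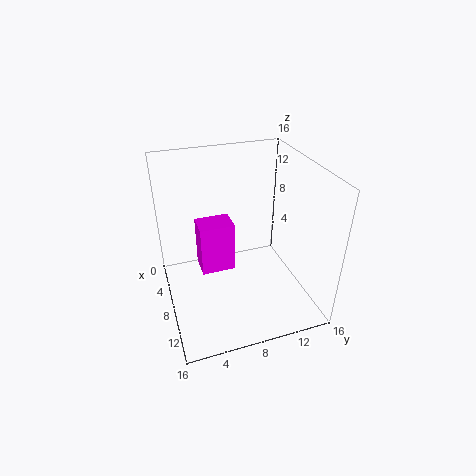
x = 4; y = 4; z = 3; w = 3; h = 6; c = 'magenta'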